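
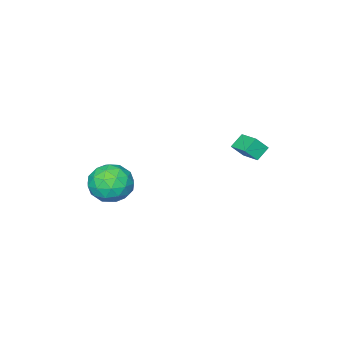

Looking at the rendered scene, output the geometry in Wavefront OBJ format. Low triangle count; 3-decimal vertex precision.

v 1.71 0.916 -2.717
v 2.762 0.493 -2.664
v 1.318 -0.233 -4.096
v 2.37 -0.656 -4.043
v 1.635 -0.855 -3.2
v 1.877 -0.145 -2.348
v 2.203 0.405 -4.412
v 2.445 1.115 -3.56
v 3.067 0.177 -3.711
v 2.716 -0.601 -2.963
v 1.364 0.861 -3.797
v 1.013 0.083 -3.049
v 2.27 0.806 -2.57
v 1.81 -0.546 -4.19
v 1.378 -0.663 -3.695
v 1.996 -0.911 -3.664
v 1.75 0.431 -2.384
v 2.369 0.182 -2.353
v 1.706 -0.61 -2.668
v 1.711 0.078 -4.407
v 2.33 -0.171 -4.376
v 2.084 1.171 -3.096
v 2.702 0.923 -3.065
v 2.374 0.87 -4.092
v 3.068 0.371 -3.154
v 2.838 -0.304 -3.964
v 2.739 0.319 -4.181
v 2.882 0.737 -3.68
v 2.862 -0.086 -2.714
v 2.632 -0.762 -3.524
v 2.2 -0.879 -3.029
v 2.342 -0.461 -2.528
v 3.041 -0.272 -3.329
v 1.448 1.022 -3.236
v 1.218 0.346 -4.046
v 1.738 0.721 -4.232
v 1.88 1.139 -3.731
v 1.242 0.564 -2.796
v 1.012 -0.111 -3.606
v 1.198 -0.477 -3.08
v 1.341 -0.059 -2.579
v 1.039 0.532 -3.431
v -4.48 2.653 -2.378
v -3.975 2.347 -1.712
v -4.218 3.817 -2.041
v -3.713 3.511 -1.375
v -3.787 2.649 -2.905
v -3.282 2.343 -2.239
v -3.525 3.813 -2.568
v -3.02 3.507 -1.902
f 1 38 17
f 38 12 41
f 17 41 6
f 38 41 17
f 1 17 13
f 17 6 18
f 13 18 2
f 17 18 13
f 1 13 22
f 13 2 23
f 22 23 8
f 13 23 22
f 1 22 34
f 22 8 37
f 34 37 11
f 22 37 34
f 1 34 38
f 34 11 42
f 38 42 12
f 34 42 38
f 2 18 29
f 18 6 32
f 29 32 10
f 18 32 29
f 6 41 19
f 41 12 40
f 19 40 5
f 41 40 19
f 12 42 39
f 42 11 35
f 39 35 3
f 42 35 39
f 11 37 36
f 37 8 24
f 36 24 7
f 37 24 36
f 8 23 28
f 23 2 25
f 28 25 9
f 23 25 28
f 4 30 16
f 30 10 31
f 16 31 5
f 30 31 16
f 4 16 14
f 16 5 15
f 14 15 3
f 16 15 14
f 4 14 21
f 14 3 20
f 21 20 7
f 14 20 21
f 4 21 26
f 21 7 27
f 26 27 9
f 21 27 26
f 4 26 30
f 26 9 33
f 30 33 10
f 26 33 30
f 5 31 19
f 31 10 32
f 19 32 6
f 31 32 19
f 3 15 39
f 15 5 40
f 39 40 12
f 15 40 39
f 7 20 36
f 20 3 35
f 36 35 11
f 20 35 36
f 9 27 28
f 27 7 24
f 28 24 8
f 27 24 28
f 10 33 29
f 33 9 25
f 29 25 2
f 33 25 29
f 44 46 43
f 47 44 43
f 43 46 45
f 45 47 43
f 44 50 46
f 48 44 47
f 48 50 44
f 46 50 45
f 49 47 45
f 45 50 49
f 49 48 47
f 50 48 49



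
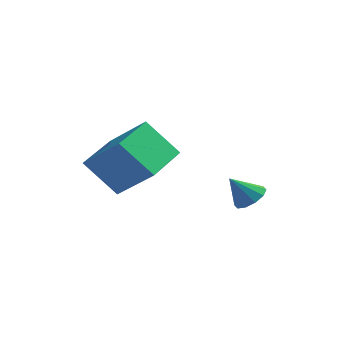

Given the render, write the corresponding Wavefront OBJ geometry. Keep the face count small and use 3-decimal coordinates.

v -2.544 1.962 0.825
v -1.224 1.606 1.917
v -2.398 3.607 1.184
v -1.078 3.251 2.276
v -1.522 2.129 -0.356
v -0.202 1.773 0.736
v -1.376 3.774 0.003
v -0.056 3.418 1.095
v 1.905 4.136 -0.719
v 2.238 3.65 -0.693
v 1.355 3.804 0.099
v 2.394 3.905 -0.485
v 2.363 4.248 -0.366
v 2.157 4.549 -0.382
v 1.855 4.692 -0.527
v 1.571 4.623 -0.745
v 1.415 4.368 -0.954
v 1.446 4.024 -1.073
v 1.652 3.724 -1.057
v 1.954 3.581 -0.912
f 2 4 1
f 5 2 1
f 1 4 3
f 3 5 1
f 2 8 4
f 6 2 5
f 6 8 2
f 4 8 3
f 7 5 3
f 3 8 7
f 7 6 5
f 8 6 7
f 10 9 12
f 10 12 11
f 12 9 13
f 12 13 11
f 13 9 14
f 13 14 11
f 14 9 15
f 14 15 11
f 15 9 16
f 15 16 11
f 16 9 17
f 16 17 11
f 17 9 18
f 17 18 11
f 18 9 19
f 18 19 11
f 19 9 20
f 19 20 11
f 20 9 10
f 20 10 11



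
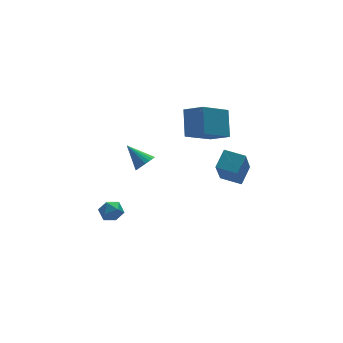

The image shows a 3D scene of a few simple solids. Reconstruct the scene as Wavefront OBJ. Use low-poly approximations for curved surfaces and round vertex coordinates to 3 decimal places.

v -0.694 -0.837 2.577
v -0.193 -0.514 2.45
v -1.146 0.197 3.423
v -0.353 -0.436 2.269
v -0.572 -0.428 2.142
v -0.813 -0.49 2.09
v -1.032 -0.613 2.122
v -1.194 -0.774 2.233
v -1.269 -0.946 2.404
v -1.244 -1.099 2.604
v -1.125 -1.207 2.8
v -0.931 -1.251 2.958
v -0.696 -1.224 3.049
v -0.46 -1.129 3.06
v -0.266 -0.984 2.986
v -0.145 -0.814 2.842
v -0.119 -0.647 2.652
v 3.505 -3.019 0.839
v 2.701 -3.872 2.593
v 2.815 -2.12 0.96
v 2.011 -2.973 2.714
v 4.309 -2.487 1.466
v 3.505 -3.34 3.22
v 3.619 -1.588 1.587
v 2.815 -2.441 3.341
v 3.934 0.691 1.606
v 2.241 0.376 2.681
v 4.477 1.755 2.772
v 2.784 1.44 3.848
v 4.496 -0.26 2.212
v 2.803 -0.575 3.288
v 5.039 0.804 3.379
v 3.346 0.489 4.454
v -3.162 -1.036 -0.576
v -2.797 -0.458 -0.57
v -2.563 -1.422 0.27
v -2.198 -0.844 0.276
v -2.854 -0.837 0.468
v -3.224 -0.598 -0.055
v -2.136 -1.282 -0.245
v -2.506 -1.043 -0.768
v -2.163 -0.61 -0.365
v -2.607 -0.335 0.075
v -2.753 -1.545 -0.375
v -3.197 -1.27 0.065
f 2 1 4
f 2 4 3
f 4 1 5
f 4 5 3
f 5 1 6
f 5 6 3
f 6 1 7
f 6 7 3
f 7 1 8
f 7 8 3
f 8 1 9
f 8 9 3
f 9 1 10
f 9 10 3
f 10 1 11
f 10 11 3
f 11 1 12
f 11 12 3
f 12 1 13
f 12 13 3
f 13 1 14
f 13 14 3
f 14 1 15
f 14 15 3
f 15 1 16
f 15 16 3
f 16 1 17
f 16 17 3
f 17 1 2
f 17 2 3
f 19 21 18
f 22 19 18
f 18 21 20
f 20 22 18
f 19 25 21
f 23 19 22
f 23 25 19
f 21 25 20
f 24 22 20
f 20 25 24
f 24 23 22
f 25 23 24
f 27 29 26
f 30 27 26
f 26 29 28
f 28 30 26
f 27 33 29
f 31 27 30
f 31 33 27
f 29 33 28
f 32 30 28
f 28 33 32
f 32 31 30
f 33 31 32
f 34 45 39
f 34 39 35
f 34 35 41
f 34 41 44
f 34 44 45
f 35 39 43
f 39 45 38
f 45 44 36
f 44 41 40
f 41 35 42
f 37 43 38
f 37 38 36
f 37 36 40
f 37 40 42
f 37 42 43
f 38 43 39
f 36 38 45
f 40 36 44
f 42 40 41
f 43 42 35



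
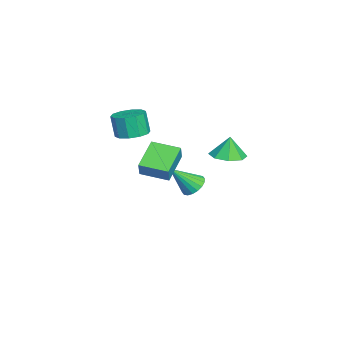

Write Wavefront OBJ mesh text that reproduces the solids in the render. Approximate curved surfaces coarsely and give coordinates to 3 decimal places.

v 1.742 2.126 1.117
v 2.494 1.482 1.26
v 1.598 2.234 2.363
v 2.733 2.208 1.224
v 2.392 2.886 1.125
v 1.67 3.118 1.021
v 0.991 2.769 0.973
v 0.752 2.043 1.009
v 1.093 1.365 1.108
v 1.815 1.133 1.212
v -3.756 -3.271 -0.486
v -2.935 -2.794 -0.242
v -3.204 -3.051 1.169
v -4.024 -3.529 0.926
v -3.388 -2.392 -0.255
v -3.657 -2.65 1.156
v -3.982 -2.326 -0.356
v -4.251 -2.584 1.055
v -4.489 -2.622 -0.507
v -4.758 -2.879 0.905
v -4.716 -3.165 -0.649
v -4.985 -3.422 0.762
v -4.576 -3.749 -0.729
v -4.845 -4.006 0.682
v -4.123 -4.15 -0.716
v -4.392 -4.408 0.695
v -3.529 -4.216 -0.615
v -3.798 -4.474 0.796
v -3.022 -3.921 -0.465
v -3.291 -4.178 0.947
v -2.795 -3.378 -0.322
v -3.064 -3.635 1.089
v -3.339 0.081 -4.188
v -2.544 0.091 -4.39
v -2.941 -1.201 -2.692
v -2.57 0.364 -4.149
v -2.748 0.581 -3.916
v -3.044 0.699 -3.737
v -3.397 0.694 -3.647
v -3.739 0.568 -3.664
v -4.002 0.346 -3.785
v -4.133 0.071 -3.986
v -4.107 -0.202 -4.227
v -3.929 -0.419 -4.46
v -3.634 -0.537 -4.639
v -3.28 -0.532 -4.729
v -2.938 -0.406 -4.712
v -2.675 -0.184 -4.591
v 1.379 -1.76 1.109
v 1.85 -1.77 2.002
v 1.778 -0.223 0.915
v 2.25 -0.233 1.808
v 2.99 -2.287 0.252
v 3.462 -2.297 1.145
v 3.39 -0.75 0.058
v 3.861 -0.76 0.951
f 2 1 4
f 2 4 3
f 4 1 5
f 4 5 3
f 5 1 6
f 5 6 3
f 6 1 7
f 6 7 3
f 7 1 8
f 7 8 3
f 8 1 9
f 8 9 3
f 9 1 10
f 9 10 3
f 10 1 2
f 10 2 3
f 12 11 15
f 12 15 13
f 13 15 16
f 13 16 14
f 15 11 17
f 15 17 16
f 16 17 18
f 16 18 14
f 17 11 19
f 17 19 18
f 18 19 20
f 18 20 14
f 19 11 21
f 19 21 20
f 20 21 22
f 20 22 14
f 21 11 23
f 21 23 22
f 22 23 24
f 22 24 14
f 23 11 25
f 23 25 24
f 24 25 26
f 24 26 14
f 25 11 27
f 25 27 26
f 26 27 28
f 26 28 14
f 27 11 29
f 27 29 28
f 28 29 30
f 28 30 14
f 29 11 31
f 29 31 30
f 30 31 32
f 30 32 14
f 31 11 12
f 31 12 32
f 32 12 13
f 32 13 14
f 34 33 36
f 34 36 35
f 36 33 37
f 36 37 35
f 37 33 38
f 37 38 35
f 38 33 39
f 38 39 35
f 39 33 40
f 39 40 35
f 40 33 41
f 40 41 35
f 41 33 42
f 41 42 35
f 42 33 43
f 42 43 35
f 43 33 44
f 43 44 35
f 44 33 45
f 44 45 35
f 45 33 46
f 45 46 35
f 46 33 47
f 46 47 35
f 47 33 48
f 47 48 35
f 48 33 34
f 48 34 35
f 50 52 49
f 53 50 49
f 49 52 51
f 51 53 49
f 50 56 52
f 54 50 53
f 54 56 50
f 52 56 51
f 55 53 51
f 51 56 55
f 55 54 53
f 56 54 55



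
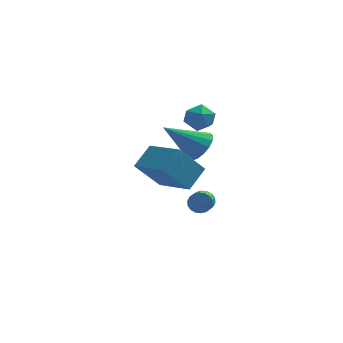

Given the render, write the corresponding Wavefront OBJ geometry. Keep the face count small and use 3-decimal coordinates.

v -0.378 0.565 -3.661
v 0.035 0.704 -3.309
v -0.09 -0.545 -2.667
v -0.502 -0.685 -3.019
v -0.169 0.786 -3.191
v -0.294 -0.464 -2.549
v -0.414 0.823 -3.166
v -0.539 -0.426 -2.523
v -0.652 0.809 -3.239
v -0.777 -0.44 -2.596
v -0.836 0.747 -3.395
v -0.96 -0.502 -2.753
v -0.928 0.649 -3.605
v -1.053 -0.601 -2.963
v -0.912 0.534 -3.825
v -1.037 -0.716 -3.183
v -0.79 0.425 -4.013
v -0.915 -0.824 -3.371
v -0.586 0.344 -4.131
v -0.711 -0.906 -3.489
v -0.341 0.306 -4.157
v -0.466 -0.943 -3.514
v -0.103 0.32 -4.084
v -0.228 -0.929 -3.441
v 0.08 0.382 -3.927
v -0.044 -0.867 -3.285
v 0.173 0.481 -3.717
v 0.048 -0.769 -3.075
v 0.157 0.596 -3.497
v 0.032 -0.654 -2.855
v -1.991 -4.059 1.051
v -1.354 -3.179 1.783
v -3.268 -2.63 0.445
v -2.63 -1.75 1.177
v -0.93 -3.69 -0.317
v -0.292 -2.81 0.415
v -2.206 -2.261 -0.923
v -1.569 -1.381 -0.191
v -0.648 1.09 1.139
v -0.162 1.183 1.753
v -0.938 -0.083 1.547
v -0.452 0.01 2.161
v -1.12 0.426 2.121
v -0.941 1.151 1.869
v -0.159 -0.051 1.431
v 0.02 0.674 1.179
v 0.141 0.478 1.933
v -0.454 0.773 2.36
v -0.646 0.327 0.94
v -1.241 0.622 1.367
v -0.516 2.306 -1.195
v 0.031 1.932 -0.586
v -2.164 2.094 0.155
v 0.05 2.353 -0.496
v -0.061 2.763 -0.567
v -0.276 3.069 -0.781
v -0.546 3.2 -1.09
v -0.809 3.126 -1.423
v -1.005 2.864 -1.704
v -1.089 2.475 -1.868
v -1.042 2.047 -1.877
v -0.874 1.678 -1.731
v -0.625 1.454 -1.461
v -0.35 1.424 -1.131
v -0.113 1.597 -0.815
f 2 1 5
f 2 5 3
f 3 5 6
f 3 6 4
f 5 1 7
f 5 7 6
f 6 7 8
f 6 8 4
f 7 1 9
f 7 9 8
f 8 9 10
f 8 10 4
f 9 1 11
f 9 11 10
f 10 11 12
f 10 12 4
f 11 1 13
f 11 13 12
f 12 13 14
f 12 14 4
f 13 1 15
f 13 15 14
f 14 15 16
f 14 16 4
f 15 1 17
f 15 17 16
f 16 17 18
f 16 18 4
f 17 1 19
f 17 19 18
f 18 19 20
f 18 20 4
f 19 1 21
f 19 21 20
f 20 21 22
f 20 22 4
f 21 1 23
f 21 23 22
f 22 23 24
f 22 24 4
f 23 1 25
f 23 25 24
f 24 25 26
f 24 26 4
f 25 1 27
f 25 27 26
f 26 27 28
f 26 28 4
f 27 1 29
f 27 29 28
f 28 29 30
f 28 30 4
f 29 1 2
f 29 2 30
f 30 2 3
f 30 3 4
f 32 34 31
f 35 32 31
f 31 34 33
f 33 35 31
f 32 38 34
f 36 32 35
f 36 38 32
f 34 38 33
f 37 35 33
f 33 38 37
f 37 36 35
f 38 36 37
f 39 50 44
f 39 44 40
f 39 40 46
f 39 46 49
f 39 49 50
f 40 44 48
f 44 50 43
f 50 49 41
f 49 46 45
f 46 40 47
f 42 48 43
f 42 43 41
f 42 41 45
f 42 45 47
f 42 47 48
f 43 48 44
f 41 43 50
f 45 41 49
f 47 45 46
f 48 47 40
f 52 51 54
f 52 54 53
f 54 51 55
f 54 55 53
f 55 51 56
f 55 56 53
f 56 51 57
f 56 57 53
f 57 51 58
f 57 58 53
f 58 51 59
f 58 59 53
f 59 51 60
f 59 60 53
f 60 51 61
f 60 61 53
f 61 51 62
f 61 62 53
f 62 51 63
f 62 63 53
f 63 51 64
f 63 64 53
f 64 51 65
f 64 65 53
f 65 51 52
f 65 52 53



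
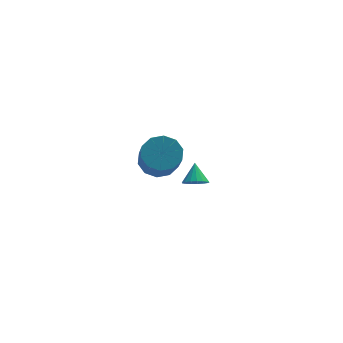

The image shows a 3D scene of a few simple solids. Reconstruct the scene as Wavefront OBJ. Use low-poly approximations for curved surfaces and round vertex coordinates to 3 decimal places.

v -0.463 -1.519 0.982
v 0.275 -1.868 0.712
v 0.181 -3.131 2.088
v -0.557 -2.781 2.358
v 0.393 -1.49 1.067
v 0.298 -2.753 2.443
v 0.183 -1.123 1.389
v 0.088 -2.386 2.766
v -0.273 -0.907 1.556
v -0.368 -2.17 2.932
v -0.802 -0.925 1.503
v -0.896 -2.187 2.88
v -1.201 -1.169 1.252
v -1.295 -2.432 2.628
v -1.318 -1.547 0.897
v -1.413 -2.81 2.273
v -1.108 -1.914 0.574
v -1.203 -3.177 1.951
v -0.652 -2.13 0.408
v -0.747 -3.393 1.784
v -0.124 -2.113 0.46
v -0.218 -3.375 1.837
v 1.812 2.116 -3.574
v 2.283 1.816 -3.356
v 1.928 2.844 -2.826
v 2.399 1.995 -3.548
v 2.38 2.202 -3.746
v 2.232 2.389 -3.905
v 1.987 2.514 -3.988
v 1.702 2.548 -3.976
v 1.442 2.483 -3.873
v 1.267 2.334 -3.7
v 1.217 2.135 -3.499
v 1.303 1.932 -3.316
v 1.505 1.771 -3.191
v 1.778 1.689 -3.154
v 2.059 1.706 -3.214
f 2 1 5
f 2 5 3
f 3 5 6
f 3 6 4
f 5 1 7
f 5 7 6
f 6 7 8
f 6 8 4
f 7 1 9
f 7 9 8
f 8 9 10
f 8 10 4
f 9 1 11
f 9 11 10
f 10 11 12
f 10 12 4
f 11 1 13
f 11 13 12
f 12 13 14
f 12 14 4
f 13 1 15
f 13 15 14
f 14 15 16
f 14 16 4
f 15 1 17
f 15 17 16
f 16 17 18
f 16 18 4
f 17 1 19
f 17 19 18
f 18 19 20
f 18 20 4
f 19 1 21
f 19 21 20
f 20 21 22
f 20 22 4
f 21 1 2
f 21 2 22
f 22 2 3
f 22 3 4
f 24 23 26
f 24 26 25
f 26 23 27
f 26 27 25
f 27 23 28
f 27 28 25
f 28 23 29
f 28 29 25
f 29 23 30
f 29 30 25
f 30 23 31
f 30 31 25
f 31 23 32
f 31 32 25
f 32 23 33
f 32 33 25
f 33 23 34
f 33 34 25
f 34 23 35
f 34 35 25
f 35 23 36
f 35 36 25
f 36 23 37
f 36 37 25
f 37 23 24
f 37 24 25



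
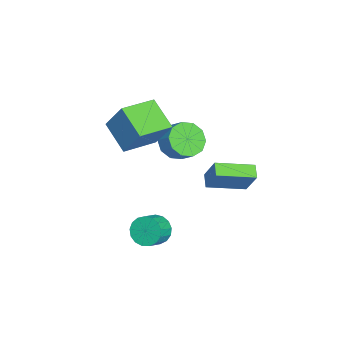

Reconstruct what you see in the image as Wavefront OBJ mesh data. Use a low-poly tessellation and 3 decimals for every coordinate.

v -2.433 -1.456 3.169
v -1.826 -0.5 4.926
v -1.228 -0.312 2.13
v -0.621 0.644 3.886
v -0.959 -2.804 3.394
v -0.352 -1.848 5.15
v 0.246 -1.66 2.354
v 0.853 -0.704 4.111
v 3.308 0.531 -0.825
v 3.741 0.442 -1.575
v 4.585 0.081 -1.044
v 4.152 0.169 -0.295
v 3.831 0.83 -1.453
v 4.675 0.469 -0.923
v 3.801 1.149 -1.187
v 4.644 0.788 -0.657
v 3.658 1.327 -0.839
v 4.502 0.966 -0.309
v 3.435 1.322 -0.487
v 4.279 0.961 0.043
v 3.183 1.136 -0.213
v 4.027 0.775 0.317
v 2.959 0.811 -0.079
v 3.803 0.45 0.451
v 2.816 0.422 -0.116
v 3.66 0.061 0.414
v 2.785 0.058 -0.315
v 3.629 -0.303 0.215
v 2.874 -0.198 -0.631
v 3.718 -0.559 -0.101
v 3.063 -0.287 -0.992
v 3.907 -0.648 -0.462
v 3.307 -0.189 -1.314
v 4.151 -0.55 -0.784
v 3.552 0.074 -1.524
v 4.396 -0.287 -0.994
v -2.669 0.476 1.152
v -2.158 -0.397 1.558
v -1.599 0.271 2.293
v -2.111 1.144 1.888
v -1.785 -0.154 1.053
v -1.226 0.515 1.788
v -1.75 0.33 0.585
v -1.191 0.999 1.32
v -2.066 0.87 0.335
v -1.507 1.539 1.07
v -2.613 1.259 0.397
v -2.054 1.928 1.132
v -3.181 1.349 0.747
v -2.622 2.017 1.482
v -3.554 1.105 1.252
v -2.995 1.774 1.987
v -3.589 0.621 1.72
v -3.03 1.29 2.455
v -3.273 0.081 1.97
v -2.714 0.75 2.705
v -2.726 -0.308 1.908
v -2.167 0.361 2.643
v -1.578 2.11 -0.338
v -0.991 2.721 1.136
v -2.347 4.065 -0.842
v -1.76 4.676 0.632
v -0.84 2.304 -0.712
v -0.253 2.915 0.762
v -1.609 4.259 -1.216
v -1.022 4.87 0.258
f 2 4 1
f 5 2 1
f 1 4 3
f 3 5 1
f 2 8 4
f 6 2 5
f 6 8 2
f 4 8 3
f 7 5 3
f 3 8 7
f 7 6 5
f 8 6 7
f 10 9 13
f 10 13 11
f 11 13 14
f 11 14 12
f 13 9 15
f 13 15 14
f 14 15 16
f 14 16 12
f 15 9 17
f 15 17 16
f 16 17 18
f 16 18 12
f 17 9 19
f 17 19 18
f 18 19 20
f 18 20 12
f 19 9 21
f 19 21 20
f 20 21 22
f 20 22 12
f 21 9 23
f 21 23 22
f 22 23 24
f 22 24 12
f 23 9 25
f 23 25 24
f 24 25 26
f 24 26 12
f 25 9 27
f 25 27 26
f 26 27 28
f 26 28 12
f 27 9 29
f 27 29 28
f 28 29 30
f 28 30 12
f 29 9 31
f 29 31 30
f 30 31 32
f 30 32 12
f 31 9 33
f 31 33 32
f 32 33 34
f 32 34 12
f 33 9 35
f 33 35 34
f 34 35 36
f 34 36 12
f 35 9 10
f 35 10 36
f 36 10 11
f 36 11 12
f 38 37 41
f 38 41 39
f 39 41 42
f 39 42 40
f 41 37 43
f 41 43 42
f 42 43 44
f 42 44 40
f 43 37 45
f 43 45 44
f 44 45 46
f 44 46 40
f 45 37 47
f 45 47 46
f 46 47 48
f 46 48 40
f 47 37 49
f 47 49 48
f 48 49 50
f 48 50 40
f 49 37 51
f 49 51 50
f 50 51 52
f 50 52 40
f 51 37 53
f 51 53 52
f 52 53 54
f 52 54 40
f 53 37 55
f 53 55 54
f 54 55 56
f 54 56 40
f 55 37 57
f 55 57 56
f 56 57 58
f 56 58 40
f 57 37 38
f 57 38 58
f 58 38 39
f 58 39 40
f 60 62 59
f 63 60 59
f 59 62 61
f 61 63 59
f 60 66 62
f 64 60 63
f 64 66 60
f 62 66 61
f 65 63 61
f 61 66 65
f 65 64 63
f 66 64 65



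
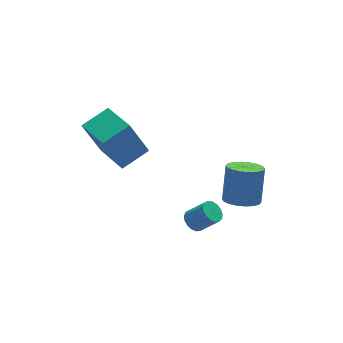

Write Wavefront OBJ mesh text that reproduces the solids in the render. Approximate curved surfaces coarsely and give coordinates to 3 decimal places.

v 2.506 -2.994 -2.942
v 3.356 -3.069 -3.158
v 3.843 -2.341 -1.494
v 2.994 -2.266 -1.278
v 3.265 -2.711 -3.288
v 3.752 -1.983 -1.624
v 3.023 -2.409 -3.349
v 3.51 -1.681 -1.686
v 2.679 -2.223 -3.33
v 3.166 -1.495 -1.666
v 2.3 -2.19 -3.233
v 2.788 -1.462 -1.57
v 1.963 -2.316 -3.08
v 2.45 -1.588 -1.416
v 1.733 -2.576 -2.898
v 2.22 -1.848 -1.235
v 1.657 -2.919 -2.726
v 2.144 -2.191 -1.062
v 1.748 -3.277 -2.596
v 2.235 -2.549 -0.932
v 1.99 -3.579 -2.534
v 2.477 -2.851 -0.871
v 2.334 -3.765 -2.554
v 2.821 -3.037 -0.89
v 2.712 -3.798 -2.65
v 3.2 -3.07 -0.987
v 3.05 -3.672 -2.804
v 3.537 -2.944 -1.14
v 3.28 -3.412 -2.985
v 3.767 -2.684 -1.322
v -1.603 1.183 -2.782
v -2.411 1.483 -0.845
v -1.849 3.295 -3.212
v -2.657 3.596 -1.276
v -0.163 1.464 -2.224
v -0.971 1.765 -0.288
v -0.409 3.577 -2.655
v -1.217 3.877 -0.718
v 0.437 -2.379 -4.224
v 0.903 -2.417 -4.6
v 1.61 -2.919 -3.671
v 1.143 -2.881 -3.296
v 0.932 -2.157 -4.481
v 1.638 -2.659 -3.552
v 0.847 -1.948 -4.303
v 1.553 -2.45 -3.375
v 0.668 -1.838 -4.107
v 1.374 -2.34 -3.179
v 0.436 -1.851 -3.938
v 1.142 -2.354 -3.01
v 0.205 -1.986 -3.835
v 0.911 -2.488 -2.906
v 0.026 -2.21 -3.82
v 0.732 -2.713 -2.892
v -0.058 -2.473 -3.899
v 0.648 -2.976 -2.971
v -0.029 -2.715 -4.052
v 0.677 -3.217 -3.123
v 0.107 -2.879 -4.244
v 0.813 -3.382 -3.316
v 0.318 -2.929 -4.432
v 1.024 -3.432 -3.504
v 0.557 -2.853 -4.572
v 1.263 -3.355 -3.644
v 0.768 -2.668 -4.633
v 1.474 -3.17 -3.704
f 2 1 5
f 2 5 3
f 3 5 6
f 3 6 4
f 5 1 7
f 5 7 6
f 6 7 8
f 6 8 4
f 7 1 9
f 7 9 8
f 8 9 10
f 8 10 4
f 9 1 11
f 9 11 10
f 10 11 12
f 10 12 4
f 11 1 13
f 11 13 12
f 12 13 14
f 12 14 4
f 13 1 15
f 13 15 14
f 14 15 16
f 14 16 4
f 15 1 17
f 15 17 16
f 16 17 18
f 16 18 4
f 17 1 19
f 17 19 18
f 18 19 20
f 18 20 4
f 19 1 21
f 19 21 20
f 20 21 22
f 20 22 4
f 21 1 23
f 21 23 22
f 22 23 24
f 22 24 4
f 23 1 25
f 23 25 24
f 24 25 26
f 24 26 4
f 25 1 27
f 25 27 26
f 26 27 28
f 26 28 4
f 27 1 29
f 27 29 28
f 28 29 30
f 28 30 4
f 29 1 2
f 29 2 30
f 30 2 3
f 30 3 4
f 32 34 31
f 35 32 31
f 31 34 33
f 33 35 31
f 32 38 34
f 36 32 35
f 36 38 32
f 34 38 33
f 37 35 33
f 33 38 37
f 37 36 35
f 38 36 37
f 40 39 43
f 40 43 41
f 41 43 44
f 41 44 42
f 43 39 45
f 43 45 44
f 44 45 46
f 44 46 42
f 45 39 47
f 45 47 46
f 46 47 48
f 46 48 42
f 47 39 49
f 47 49 48
f 48 49 50
f 48 50 42
f 49 39 51
f 49 51 50
f 50 51 52
f 50 52 42
f 51 39 53
f 51 53 52
f 52 53 54
f 52 54 42
f 53 39 55
f 53 55 54
f 54 55 56
f 54 56 42
f 55 39 57
f 55 57 56
f 56 57 58
f 56 58 42
f 57 39 59
f 57 59 58
f 58 59 60
f 58 60 42
f 59 39 61
f 59 61 60
f 60 61 62
f 60 62 42
f 61 39 63
f 61 63 62
f 62 63 64
f 62 64 42
f 63 39 65
f 63 65 64
f 64 65 66
f 64 66 42
f 65 39 40
f 65 40 66
f 66 40 41
f 66 41 42



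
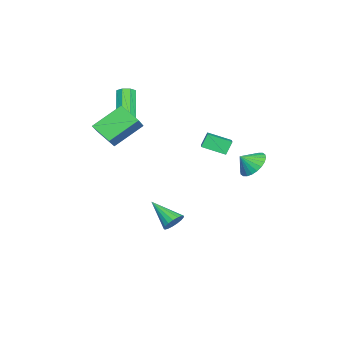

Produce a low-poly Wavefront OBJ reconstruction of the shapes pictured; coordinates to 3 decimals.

v 0.801 -1.72 3.066
v 0.24 -2.856 3.77
v 1.796 -1.674 3.931
v 1.235 -2.811 4.636
v 1.905 -3.009 1.864
v 1.344 -4.146 2.569
v 2.9 -2.964 2.73
v 2.339 -4.1 3.434
v 1.823 0.268 -3.555
v 2.074 0.562 -2.972
v 1.137 -1.188 -2.525
v 1.765 0.689 -2.998
v 1.469 0.719 -3.153
v 1.254 0.645 -3.399
v 1.169 0.486 -3.681
v 1.234 0.276 -3.934
v 1.434 0.065 -4.101
v 1.723 -0.1 -4.142
v 2.034 -0.181 -4.048
v 2.297 -0.159 -3.842
v 2.452 -0.039 -3.57
v 2.462 0.151 -3.294
v 2.325 0.368 -3.078
v -0.926 -3.243 2.528
v -0.644 -2.912 2.911
v -2.131 -3.366 4.396
v -2.414 -3.697 4.012
v -0.946 -2.683 2.679
v -2.433 -3.138 4.164
v -1.236 -2.783 2.358
v -2.723 -3.237 3.843
v -1.345 -3.152 2.136
v -2.832 -3.606 3.621
v -1.209 -3.574 2.144
v -2.696 -4.028 3.629
v -0.907 -3.802 2.376
v -2.394 -4.257 3.861
v -0.617 -3.703 2.697
v -2.104 -4.157 4.182
v -0.508 -3.334 2.919
v -1.995 -3.788 4.404
v -1.085 3.877 -0.02
v -0.221 4.316 -0.043
v -0.735 3.223 0.68
v -0.396 4.513 0.228
v -0.677 4.613 0.462
v -1.019 4.601 0.622
v -1.372 4.478 0.685
v -1.681 4.264 0.64
v -1.899 3.992 0.495
v -1.994 3.701 0.271
v -1.95 3.438 0.003
v -1.775 3.241 -0.268
v -1.494 3.141 -0.502
v -1.152 3.153 -0.663
v -0.799 3.275 -0.725
v -0.49 3.489 -0.68
v -0.271 3.762 -0.535
v -0.177 4.052 -0.311
v 3.068 2.423 4.154
v 4.638 2.858 4.821
v 2.917 3.673 3.696
v 4.486 4.108 4.362
v 3.454 2.192 3.398
v 5.023 2.627 4.064
v 3.302 3.442 2.939
v 4.872 3.877 3.606
f 2 4 1
f 5 2 1
f 1 4 3
f 3 5 1
f 2 8 4
f 6 2 5
f 6 8 2
f 4 8 3
f 7 5 3
f 3 8 7
f 7 6 5
f 8 6 7
f 10 9 12
f 10 12 11
f 12 9 13
f 12 13 11
f 13 9 14
f 13 14 11
f 14 9 15
f 14 15 11
f 15 9 16
f 15 16 11
f 16 9 17
f 16 17 11
f 17 9 18
f 17 18 11
f 18 9 19
f 18 19 11
f 19 9 20
f 19 20 11
f 20 9 21
f 20 21 11
f 21 9 22
f 21 22 11
f 22 9 23
f 22 23 11
f 23 9 10
f 23 10 11
f 25 24 28
f 25 28 26
f 26 28 29
f 26 29 27
f 28 24 30
f 28 30 29
f 29 30 31
f 29 31 27
f 30 24 32
f 30 32 31
f 31 32 33
f 31 33 27
f 32 24 34
f 32 34 33
f 33 34 35
f 33 35 27
f 34 24 36
f 34 36 35
f 35 36 37
f 35 37 27
f 36 24 38
f 36 38 37
f 37 38 39
f 37 39 27
f 38 24 40
f 38 40 39
f 39 40 41
f 39 41 27
f 40 24 25
f 40 25 41
f 41 25 26
f 41 26 27
f 43 42 45
f 43 45 44
f 45 42 46
f 45 46 44
f 46 42 47
f 46 47 44
f 47 42 48
f 47 48 44
f 48 42 49
f 48 49 44
f 49 42 50
f 49 50 44
f 50 42 51
f 50 51 44
f 51 42 52
f 51 52 44
f 52 42 53
f 52 53 44
f 53 42 54
f 53 54 44
f 54 42 55
f 54 55 44
f 55 42 56
f 55 56 44
f 56 42 57
f 56 57 44
f 57 42 58
f 57 58 44
f 58 42 59
f 58 59 44
f 59 42 43
f 59 43 44
f 61 63 60
f 64 61 60
f 60 63 62
f 62 64 60
f 61 67 63
f 65 61 64
f 65 67 61
f 63 67 62
f 66 64 62
f 62 67 66
f 66 65 64
f 67 65 66



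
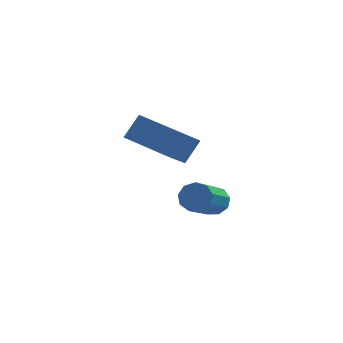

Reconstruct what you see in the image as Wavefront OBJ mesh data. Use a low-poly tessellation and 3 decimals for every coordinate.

v 0.498 -0.592 0.277
v -0.011 -1.519 1.05
v -0.877 0.427 0.591
v -1.387 -0.5 1.364
v 0.967 -0.2 1.056
v 0.457 -1.127 1.829
v -0.409 0.819 1.37
v -0.918 -0.108 2.143
v 1.323 -2.576 -0.275
v 1.656 -2.438 0.127
v 1.11 -3.765 1.037
v 0.777 -3.904 0.635
v 1.329 -2.272 0.171
v 0.783 -3.6 1.082
v 0.999 -2.249 0.007
v 0.453 -3.577 0.917
v 0.82 -2.379 -0.289
v 0.275 -3.707 0.621
v 0.877 -2.601 -0.579
v 0.331 -3.929 0.332
v 1.142 -2.811 -0.727
v 0.597 -4.139 0.184
v 1.492 -2.912 -0.663
v 0.947 -4.239 0.247
v 1.763 -2.855 -0.418
v 1.217 -4.183 0.492
v 1.828 -2.668 -0.106
v 1.282 -3.995 0.804
f 2 4 1
f 5 2 1
f 1 4 3
f 3 5 1
f 2 8 4
f 6 2 5
f 6 8 2
f 4 8 3
f 7 5 3
f 3 8 7
f 7 6 5
f 8 6 7
f 10 9 13
f 10 13 11
f 11 13 14
f 11 14 12
f 13 9 15
f 13 15 14
f 14 15 16
f 14 16 12
f 15 9 17
f 15 17 16
f 16 17 18
f 16 18 12
f 17 9 19
f 17 19 18
f 18 19 20
f 18 20 12
f 19 9 21
f 19 21 20
f 20 21 22
f 20 22 12
f 21 9 23
f 21 23 22
f 22 23 24
f 22 24 12
f 23 9 25
f 23 25 24
f 24 25 26
f 24 26 12
f 25 9 27
f 25 27 26
f 26 27 28
f 26 28 12
f 27 9 10
f 27 10 28
f 28 10 11
f 28 11 12



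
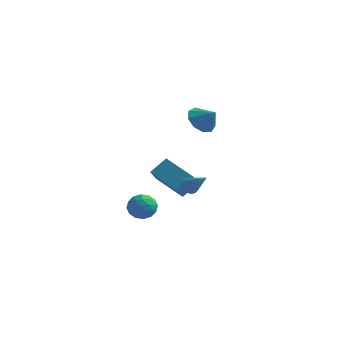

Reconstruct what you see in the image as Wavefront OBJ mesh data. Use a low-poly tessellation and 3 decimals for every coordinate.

v 0.588 -3.293 -2.073
v 1.476 -3.272 -2.334
v 0.244 -4.068 -3.306
v 1.132 -4.047 -3.567
v 0.877 -4.55 -2.833
v 1.09 -4.071 -2.071
v 0.63 -3.269 -3.569
v 0.843 -2.79 -2.807
v 1.502 -3.257 -3.259
v 1.654 -4.048 -2.804
v 0.066 -3.292 -2.836
v 0.218 -4.083 -2.381
v 1.062 -3.214 -2.095
v 0.658 -4.126 -3.545
v 0.508 -4.421 -3.114
v 1.03 -4.409 -3.267
v 0.836 -3.684 -1.94
v 1.357 -3.671 -2.094
v 1.005 -4.423 -2.388
v 0.363 -3.669 -3.546
v 0.884 -3.656 -3.7
v 0.69 -2.931 -2.373
v 1.212 -2.919 -2.526
v 0.715 -2.917 -3.252
v 1.599 -3.193 -2.792
v 1.397 -3.649 -3.517
v 1.102 -3.192 -3.518
v 1.227 -2.91 -3.07
v 1.689 -3.658 -2.525
v 1.487 -4.114 -3.25
v 1.337 -4.41 -2.818
v 1.462 -4.128 -2.37
v 1.704 -3.65 -3.068
v 0.233 -3.226 -2.39
v 0.031 -3.682 -3.115
v 0.258 -3.212 -3.27
v 0.383 -2.93 -2.822
v 0.323 -3.691 -2.123
v 0.121 -4.147 -2.848
v 0.493 -4.43 -2.57
v 0.618 -4.148 -2.122
v 0.016 -3.69 -2.572
v 2.199 -0.071 -2.445
v 2.592 -0.1 -2.923
v 3.441 -0.529 -1.395
v 2.619 0.13 -2.854
v 2.581 0.33 -2.723
v 2.485 0.468 -2.549
v 2.346 0.525 -2.36
v 2.184 0.49 -2.183
v 2.025 0.371 -2.046
v 1.891 0.183 -1.971
v 1.805 -0.043 -1.967
v 1.779 -0.273 -2.036
v 1.816 -0.473 -2.167
v 1.912 -0.611 -2.341
v 2.051 -0.667 -2.53
v 2.213 -0.633 -2.707
v 2.373 -0.513 -2.844
v 2.506 -0.326 -2.92
v 1.252 4.054 1.126
v 1.933 3.96 0.319
v 2.228 3.846 1.974
v 1.895 4.652 0.532
v 1.557 5.064 1.023
v 1.076 5.004 1.562
v 0.677 4.499 1.897
v 0.547 3.787 1.871
v 0.747 3.199 1.496
v 1.184 3.011 0.948
v 1.652 3.312 0.483
v 0.919 1.999 -4.429
v 1.208 0.495 -3.223
v -0.964 2.431 -3.44
v -0.674 0.927 -2.233
v 1.574 2.833 -3.547
v 1.864 1.329 -2.34
v -0.308 3.265 -2.557
v -0.019 1.761 -1.351
f 1 38 17
f 38 12 41
f 17 41 6
f 38 41 17
f 1 17 13
f 17 6 18
f 13 18 2
f 17 18 13
f 1 13 22
f 13 2 23
f 22 23 8
f 13 23 22
f 1 22 34
f 22 8 37
f 34 37 11
f 22 37 34
f 1 34 38
f 34 11 42
f 38 42 12
f 34 42 38
f 2 18 29
f 18 6 32
f 29 32 10
f 18 32 29
f 6 41 19
f 41 12 40
f 19 40 5
f 41 40 19
f 12 42 39
f 42 11 35
f 39 35 3
f 42 35 39
f 11 37 36
f 37 8 24
f 36 24 7
f 37 24 36
f 8 23 28
f 23 2 25
f 28 25 9
f 23 25 28
f 4 30 16
f 30 10 31
f 16 31 5
f 30 31 16
f 4 16 14
f 16 5 15
f 14 15 3
f 16 15 14
f 4 14 21
f 14 3 20
f 21 20 7
f 14 20 21
f 4 21 26
f 21 7 27
f 26 27 9
f 21 27 26
f 4 26 30
f 26 9 33
f 30 33 10
f 26 33 30
f 5 31 19
f 31 10 32
f 19 32 6
f 31 32 19
f 3 15 39
f 15 5 40
f 39 40 12
f 15 40 39
f 7 20 36
f 20 3 35
f 36 35 11
f 20 35 36
f 9 27 28
f 27 7 24
f 28 24 8
f 27 24 28
f 10 33 29
f 33 9 25
f 29 25 2
f 33 25 29
f 44 43 46
f 44 46 45
f 46 43 47
f 46 47 45
f 47 43 48
f 47 48 45
f 48 43 49
f 48 49 45
f 49 43 50
f 49 50 45
f 50 43 51
f 50 51 45
f 51 43 52
f 51 52 45
f 52 43 53
f 52 53 45
f 53 43 54
f 53 54 45
f 54 43 55
f 54 55 45
f 55 43 56
f 55 56 45
f 56 43 57
f 56 57 45
f 57 43 58
f 57 58 45
f 58 43 59
f 58 59 45
f 59 43 60
f 59 60 45
f 60 43 44
f 60 44 45
f 62 61 64
f 62 64 63
f 64 61 65
f 64 65 63
f 65 61 66
f 65 66 63
f 66 61 67
f 66 67 63
f 67 61 68
f 67 68 63
f 68 61 69
f 68 69 63
f 69 61 70
f 69 70 63
f 70 61 71
f 70 71 63
f 71 61 62
f 71 62 63
f 73 75 72
f 76 73 72
f 72 75 74
f 74 76 72
f 73 79 75
f 77 73 76
f 77 79 73
f 75 79 74
f 78 76 74
f 74 79 78
f 78 77 76
f 79 77 78



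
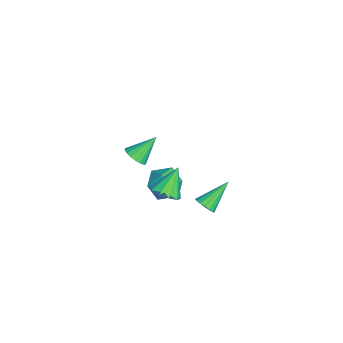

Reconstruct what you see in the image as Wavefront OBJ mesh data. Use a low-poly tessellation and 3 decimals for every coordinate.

v -1.011 -1.576 -3.828
v -0.611 -2.247 -3.048
v -2.649 -2.233 -3.552
v -2.249 -2.904 -2.772
v -2.284 -1.814 -2.597
v -1.272 -1.409 -2.768
v -1.988 -3.071 -3.832
v -0.976 -2.666 -4.003
v -1.215 -3.172 -3.051
v -1.397 -2.395 -2.288
v -1.863 -2.085 -4.312
v -2.045 -1.308 -3.549
v 1.321 -0.429 -2.361
v 1.621 -0.687 -1.871
v 0.539 0.829 -1.219
v 1.813 -0.477 -1.971
v 1.892 -0.256 -2.16
v 1.84 -0.075 -2.396
v 1.669 0.025 -2.623
v 1.418 0.021 -2.79
v 1.145 -0.086 -2.859
v 0.912 -0.272 -2.814
v 0.772 -0.494 -2.664
v 0.759 -0.701 -2.446
v 0.873 -0.846 -2.207
v 1.091 -0.895 -2.004
v 1.361 -0.838 -1.883
v 2.478 -3.924 3.038
v 3.128 -3.736 3.107
v 2.062 -2.876 4.102
v 3.027 -3.553 2.888
v 2.818 -3.444 2.698
v 2.542 -3.43 2.576
v 2.253 -3.514 2.545
v 2.008 -3.679 2.613
v 1.857 -3.892 2.764
v 1.828 -4.112 2.97
v 1.928 -4.295 3.189
v 2.138 -4.404 3.379
v 2.414 -4.419 3.501
v 2.703 -4.335 3.531
v 2.948 -4.17 3.464
v 3.099 -3.956 3.313
v 1.265 -2.451 -1.18
v 2.076 -2.262 -0.867
v 0.575 -1.709 0.16
v 1.914 -1.842 -1.182
v 1.504 -1.654 -1.497
v 1.003 -1.771 -1.691
v 0.602 -2.147 -1.69
v 0.454 -2.639 -1.494
v 0.616 -3.059 -1.178
v 1.026 -3.247 -0.863
v 1.527 -3.131 -0.669
v 1.928 -2.755 -0.671
f 1 12 6
f 1 6 2
f 1 2 8
f 1 8 11
f 1 11 12
f 2 6 10
f 6 12 5
f 12 11 3
f 11 8 7
f 8 2 9
f 4 10 5
f 4 5 3
f 4 3 7
f 4 7 9
f 4 9 10
f 5 10 6
f 3 5 12
f 7 3 11
f 9 7 8
f 10 9 2
f 14 13 16
f 14 16 15
f 16 13 17
f 16 17 15
f 17 13 18
f 17 18 15
f 18 13 19
f 18 19 15
f 19 13 20
f 19 20 15
f 20 13 21
f 20 21 15
f 21 13 22
f 21 22 15
f 22 13 23
f 22 23 15
f 23 13 24
f 23 24 15
f 24 13 25
f 24 25 15
f 25 13 26
f 25 26 15
f 26 13 27
f 26 27 15
f 27 13 14
f 27 14 15
f 29 28 31
f 29 31 30
f 31 28 32
f 31 32 30
f 32 28 33
f 32 33 30
f 33 28 34
f 33 34 30
f 34 28 35
f 34 35 30
f 35 28 36
f 35 36 30
f 36 28 37
f 36 37 30
f 37 28 38
f 37 38 30
f 38 28 39
f 38 39 30
f 39 28 40
f 39 40 30
f 40 28 41
f 40 41 30
f 41 28 42
f 41 42 30
f 42 28 43
f 42 43 30
f 43 28 29
f 43 29 30
f 45 44 47
f 45 47 46
f 47 44 48
f 47 48 46
f 48 44 49
f 48 49 46
f 49 44 50
f 49 50 46
f 50 44 51
f 50 51 46
f 51 44 52
f 51 52 46
f 52 44 53
f 52 53 46
f 53 44 54
f 53 54 46
f 54 44 55
f 54 55 46
f 55 44 45
f 55 45 46



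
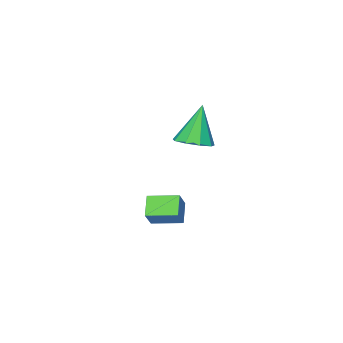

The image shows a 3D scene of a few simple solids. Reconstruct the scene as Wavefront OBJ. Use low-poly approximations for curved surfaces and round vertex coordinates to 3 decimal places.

v -0.144 0.316 1.923
v 0.596 0.592 2.142
v -0.676 0.284 3.757
v 0.25 1.023 2.05
v -0.28 1.124 1.897
v -0.747 0.846 1.757
v -0.931 0.32 1.695
v -0.748 -0.208 1.739
v -0.281 -0.491 1.869
v 0.249 -0.397 2.025
v 0.596 0.031 2.133
v -0.783 -0.73 -1.793
v -0.096 -0.369 -1.057
v -0.21 -0.266 -2.555
v 0.478 0.094 -1.818
v -0.078 -1.814 -1.922
v 0.61 -1.454 -1.185
v 0.496 -1.351 -2.683
v 1.183 -0.99 -1.947
f 2 1 4
f 2 4 3
f 4 1 5
f 4 5 3
f 5 1 6
f 5 6 3
f 6 1 7
f 6 7 3
f 7 1 8
f 7 8 3
f 8 1 9
f 8 9 3
f 9 1 10
f 9 10 3
f 10 1 11
f 10 11 3
f 11 1 2
f 11 2 3
f 13 15 12
f 16 13 12
f 12 15 14
f 14 16 12
f 13 19 15
f 17 13 16
f 17 19 13
f 15 19 14
f 18 16 14
f 14 19 18
f 18 17 16
f 19 17 18



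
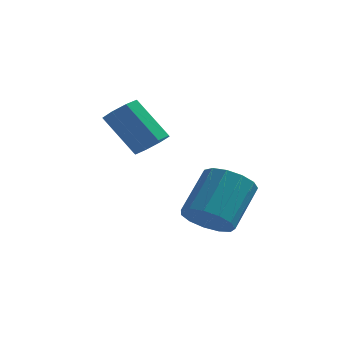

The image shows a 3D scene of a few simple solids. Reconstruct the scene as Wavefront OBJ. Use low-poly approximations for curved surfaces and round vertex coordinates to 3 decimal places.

v 2.259 -1.388 -4.234
v 3.007 -1.006 -4.864
v 3.47 0.509 -3.395
v 2.721 0.128 -2.766
v 2.51 -0.719 -5.004
v 2.973 0.796 -3.535
v 1.932 -0.643 -4.899
v 2.395 0.872 -3.431
v 1.458 -0.804 -4.584
v 1.921 0.711 -3.115
v 1.239 -1.151 -4.157
v 1.701 0.364 -2.689
v 1.343 -1.572 -3.755
v 1.806 -0.057 -2.287
v 1.737 -1.935 -3.505
v 2.2 -0.42 -2.037
v 2.298 -2.124 -3.487
v 2.761 -0.609 -2.018
v 2.846 -2.079 -3.706
v 3.309 -0.564 -2.237
v 3.207 -1.815 -4.092
v 3.67 -0.3 -2.624
v 3.267 -1.415 -4.524
v 3.73 0.1 -3.056
v -0.01 -0.472 -1.092
v 0.604 -0.454 -0.581
v -0.675 -0.11 0.944
v -1.29 -0.128 0.432
v 0.477 0.098 -0.813
v -0.803 0.442 0.712
v 0.063 0.316 -1.209
v -1.216 0.66 0.316
v -0.393 0.072 -1.536
v -1.672 0.417 -0.012
v -0.625 -0.49 -1.604
v -1.904 -0.146 -0.079
v -0.497 -1.042 -1.372
v -1.777 -0.698 0.153
v -0.084 -1.26 -0.976
v -1.363 -0.916 0.549
v 0.372 -1.017 -0.648
v -0.907 -0.672 0.876
f 2 1 5
f 2 5 3
f 3 5 6
f 3 6 4
f 5 1 7
f 5 7 6
f 6 7 8
f 6 8 4
f 7 1 9
f 7 9 8
f 8 9 10
f 8 10 4
f 9 1 11
f 9 11 10
f 10 11 12
f 10 12 4
f 11 1 13
f 11 13 12
f 12 13 14
f 12 14 4
f 13 1 15
f 13 15 14
f 14 15 16
f 14 16 4
f 15 1 17
f 15 17 16
f 16 17 18
f 16 18 4
f 17 1 19
f 17 19 18
f 18 19 20
f 18 20 4
f 19 1 21
f 19 21 20
f 20 21 22
f 20 22 4
f 21 1 23
f 21 23 22
f 22 23 24
f 22 24 4
f 23 1 2
f 23 2 24
f 24 2 3
f 24 3 4
f 26 25 29
f 26 29 27
f 27 29 30
f 27 30 28
f 29 25 31
f 29 31 30
f 30 31 32
f 30 32 28
f 31 25 33
f 31 33 32
f 32 33 34
f 32 34 28
f 33 25 35
f 33 35 34
f 34 35 36
f 34 36 28
f 35 25 37
f 35 37 36
f 36 37 38
f 36 38 28
f 37 25 39
f 37 39 38
f 38 39 40
f 38 40 28
f 39 25 41
f 39 41 40
f 40 41 42
f 40 42 28
f 41 25 26
f 41 26 42
f 42 26 27
f 42 27 28



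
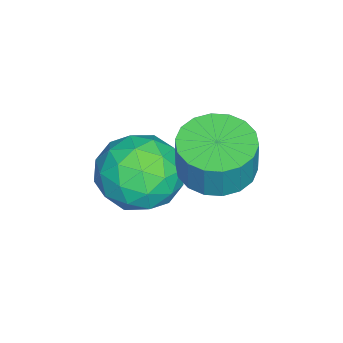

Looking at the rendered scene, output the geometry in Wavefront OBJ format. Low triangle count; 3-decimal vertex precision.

v 4.428 -2.545 -2.456
v 4.995 -3.304 -3.173
v 2.765 -3.436 -2.827
v 3.332 -4.195 -3.544
v 3.516 -4.236 -2.371
v 4.544 -3.685 -2.142
v 3.216 -3.055 -3.858
v 4.244 -2.504 -3.629
v 4.246 -3.619 -4.04
v 4.432 -4.349 -3.121
v 3.328 -2.391 -2.879
v 3.514 -3.121 -1.96
v 4.857 -2.846 -2.781
v 2.903 -3.894 -3.219
v 3.011 -3.918 -2.529
v 3.344 -4.364 -2.951
v 4.592 -3.07 -2.175
v 4.925 -3.516 -2.597
v 4.057 -4.064 -2.126
v 2.835 -3.224 -3.403
v 3.168 -3.67 -3.825
v 4.416 -2.376 -3.049
v 4.749 -2.822 -3.471
v 3.703 -2.676 -3.874
v 4.75 -3.477 -3.713
v 3.773 -4.001 -3.931
v 3.705 -3.331 -4.116
v 4.309 -3.007 -3.981
v 4.859 -3.906 -3.172
v 3.882 -4.43 -3.391
v 3.991 -4.454 -2.701
v 4.594 -4.131 -2.566
v 4.419 -4.092 -3.682
v 3.878 -2.31 -2.609
v 2.901 -2.834 -2.828
v 3.166 -2.609 -3.434
v 3.769 -2.286 -3.299
v 3.987 -2.739 -2.069
v 3.01 -3.263 -2.287
v 3.451 -3.733 -2.019
v 4.055 -3.409 -1.884
v 3.341 -2.648 -2.318
v 3.813 -1.44 -2.258
v 4.404 -2.231 -2.333
v 4.638 -2.17 -1.137
v 4.047 -1.38 -1.062
v 4.68 -1.895 -2.404
v 4.914 -1.834 -1.208
v 4.785 -1.469 -2.446
v 5.018 -1.409 -1.25
v 4.697 -1.038 -2.451
v 4.93 -0.977 -1.255
v 4.434 -0.686 -2.417
v 4.667 -0.625 -1.221
v 4.048 -0.483 -2.352
v 4.281 -0.423 -1.156
v 3.616 -0.47 -2.269
v 3.849 -0.41 -1.073
v 3.222 -0.65 -2.183
v 3.456 -0.589 -0.987
v 2.946 -0.986 -2.112
v 3.18 -0.925 -0.916
v 2.842 -1.411 -2.07
v 3.075 -1.351 -0.874
v 2.93 -1.843 -2.065
v 3.163 -1.782 -0.869
v 3.193 -2.195 -2.099
v 3.426 -2.134 -0.903
v 3.579 -2.397 -2.164
v 3.812 -2.337 -0.968
v 4.011 -2.41 -2.247
v 4.244 -2.35 -1.051
f 1 38 17
f 38 12 41
f 17 41 6
f 38 41 17
f 1 17 13
f 17 6 18
f 13 18 2
f 17 18 13
f 1 13 22
f 13 2 23
f 22 23 8
f 13 23 22
f 1 22 34
f 22 8 37
f 34 37 11
f 22 37 34
f 1 34 38
f 34 11 42
f 38 42 12
f 34 42 38
f 2 18 29
f 18 6 32
f 29 32 10
f 18 32 29
f 6 41 19
f 41 12 40
f 19 40 5
f 41 40 19
f 12 42 39
f 42 11 35
f 39 35 3
f 42 35 39
f 11 37 36
f 37 8 24
f 36 24 7
f 37 24 36
f 8 23 28
f 23 2 25
f 28 25 9
f 23 25 28
f 4 30 16
f 30 10 31
f 16 31 5
f 30 31 16
f 4 16 14
f 16 5 15
f 14 15 3
f 16 15 14
f 4 14 21
f 14 3 20
f 21 20 7
f 14 20 21
f 4 21 26
f 21 7 27
f 26 27 9
f 21 27 26
f 4 26 30
f 26 9 33
f 30 33 10
f 26 33 30
f 5 31 19
f 31 10 32
f 19 32 6
f 31 32 19
f 3 15 39
f 15 5 40
f 39 40 12
f 15 40 39
f 7 20 36
f 20 3 35
f 36 35 11
f 20 35 36
f 9 27 28
f 27 7 24
f 28 24 8
f 27 24 28
f 10 33 29
f 33 9 25
f 29 25 2
f 33 25 29
f 44 43 47
f 44 47 45
f 45 47 48
f 45 48 46
f 47 43 49
f 47 49 48
f 48 49 50
f 48 50 46
f 49 43 51
f 49 51 50
f 50 51 52
f 50 52 46
f 51 43 53
f 51 53 52
f 52 53 54
f 52 54 46
f 53 43 55
f 53 55 54
f 54 55 56
f 54 56 46
f 55 43 57
f 55 57 56
f 56 57 58
f 56 58 46
f 57 43 59
f 57 59 58
f 58 59 60
f 58 60 46
f 59 43 61
f 59 61 60
f 60 61 62
f 60 62 46
f 61 43 63
f 61 63 62
f 62 63 64
f 62 64 46
f 63 43 65
f 63 65 64
f 64 65 66
f 64 66 46
f 65 43 67
f 65 67 66
f 66 67 68
f 66 68 46
f 67 43 69
f 67 69 68
f 68 69 70
f 68 70 46
f 69 43 71
f 69 71 70
f 70 71 72
f 70 72 46
f 71 43 44
f 71 44 72
f 72 44 45
f 72 45 46



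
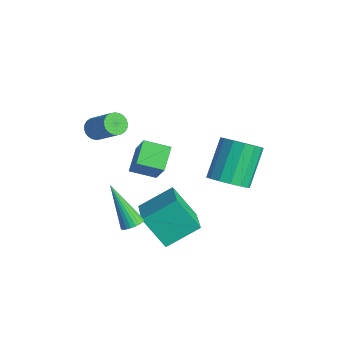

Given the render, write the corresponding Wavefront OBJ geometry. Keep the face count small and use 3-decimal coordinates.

v 3.664 -3.419 -1.784
v 4.087 -3.468 -1.522
v 2.556 -3.841 -0.076
v 4.05 -3.278 -1.499
v 3.954 -3.109 -1.52
v 3.814 -2.987 -1.581
v 3.651 -2.932 -1.672
v 3.49 -2.95 -1.781
v 3.356 -3.04 -1.891
v 3.268 -3.187 -1.984
v 3.241 -3.37 -2.047
v 3.278 -3.56 -2.069
v 3.374 -3.729 -2.049
v 3.514 -3.85 -1.988
v 3.677 -3.906 -1.896
v 3.838 -3.888 -1.787
v 3.972 -3.798 -1.678
v 4.06 -3.65 -1.585
v 0.099 -3.326 1.329
v 0.444 -3.643 1.06
v 1.566 -3.271 2.062
v 1.221 -2.954 2.331
v 0.471 -3.459 0.961
v 1.594 -3.087 1.963
v 0.442 -3.255 0.918
v 1.564 -2.883 1.92
v 0.36 -3.062 0.938
v 1.483 -2.689 1.939
v 0.239 -2.909 1.017
v 1.362 -2.536 2.019
v 0.096 -2.819 1.143
v 1.219 -2.447 2.145
v -0.046 -2.807 1.298
v 1.077 -2.435 2.3
v -0.166 -2.874 1.458
v 0.956 -2.501 2.46
v -0.246 -3.009 1.598
v 0.876 -2.637 2.6
v -0.274 -3.193 1.697
v 0.849 -2.821 2.699
v -0.244 -3.397 1.74
v 0.878 -3.025 2.742
v -0.163 -3.591 1.721
v 0.96 -3.218 2.722
v -0.042 -3.744 1.641
v 1.081 -3.371 2.643
v 0.101 -3.833 1.515
v 1.224 -3.461 2.517
v 0.243 -3.845 1.36
v 1.366 -3.473 2.362
v 0.364 -3.779 1.2
v 1.486 -3.406 2.202
v 2.648 -1.674 -3.912
v 1.86 -2.337 -2.559
v 2.847 -0.252 -3.1
v 2.06 -0.914 -1.747
v 4.14 -2.226 -3.313
v 3.353 -2.888 -1.96
v 4.34 -0.803 -2.501
v 3.552 -1.466 -1.148
v 0.17 -1.971 -1.799
v 1.174 -2.084 -0.482
v -0.582 -1.298 -1.168
v 0.423 -1.411 0.149
v 0.737 -1.009 -2.149
v 1.742 -1.122 -0.832
v -0.014 -0.336 -1.518
v 0.99 -0.449 -0.201
v 3.746 0.678 -0.727
v 4.554 0.828 -0.385
v 3.742 1.851 1.089
v 2.934 1.702 0.747
v 4.479 1.181 -0.672
v 3.666 2.204 0.802
v 4.207 1.399 -0.973
v 3.395 2.422 0.501
v 3.812 1.424 -1.209
v 2.999 2.447 0.266
v 3.399 1.249 -1.315
v 2.586 2.273 0.159
v 3.079 0.922 -1.264
v 2.267 1.945 0.21
v 2.938 0.529 -1.069
v 2.126 1.552 0.405
v 3.014 0.176 -0.782
v 2.201 1.199 0.692
v 3.285 -0.042 -0.481
v 2.473 0.981 0.993
v 3.681 -0.067 -0.246
v 2.868 0.956 1.229
v 4.094 0.107 -0.139
v 3.281 1.131 1.335
v 4.413 0.435 -0.19
v 3.601 1.458 1.284
f 2 1 4
f 2 4 3
f 4 1 5
f 4 5 3
f 5 1 6
f 5 6 3
f 6 1 7
f 6 7 3
f 7 1 8
f 7 8 3
f 8 1 9
f 8 9 3
f 9 1 10
f 9 10 3
f 10 1 11
f 10 11 3
f 11 1 12
f 11 12 3
f 12 1 13
f 12 13 3
f 13 1 14
f 13 14 3
f 14 1 15
f 14 15 3
f 15 1 16
f 15 16 3
f 16 1 17
f 16 17 3
f 17 1 18
f 17 18 3
f 18 1 2
f 18 2 3
f 20 19 23
f 20 23 21
f 21 23 24
f 21 24 22
f 23 19 25
f 23 25 24
f 24 25 26
f 24 26 22
f 25 19 27
f 25 27 26
f 26 27 28
f 26 28 22
f 27 19 29
f 27 29 28
f 28 29 30
f 28 30 22
f 29 19 31
f 29 31 30
f 30 31 32
f 30 32 22
f 31 19 33
f 31 33 32
f 32 33 34
f 32 34 22
f 33 19 35
f 33 35 34
f 34 35 36
f 34 36 22
f 35 19 37
f 35 37 36
f 36 37 38
f 36 38 22
f 37 19 39
f 37 39 38
f 38 39 40
f 38 40 22
f 39 19 41
f 39 41 40
f 40 41 42
f 40 42 22
f 41 19 43
f 41 43 42
f 42 43 44
f 42 44 22
f 43 19 45
f 43 45 44
f 44 45 46
f 44 46 22
f 45 19 47
f 45 47 46
f 46 47 48
f 46 48 22
f 47 19 49
f 47 49 48
f 48 49 50
f 48 50 22
f 49 19 51
f 49 51 50
f 50 51 52
f 50 52 22
f 51 19 20
f 51 20 52
f 52 20 21
f 52 21 22
f 54 56 53
f 57 54 53
f 53 56 55
f 55 57 53
f 54 60 56
f 58 54 57
f 58 60 54
f 56 60 55
f 59 57 55
f 55 60 59
f 59 58 57
f 60 58 59
f 62 64 61
f 65 62 61
f 61 64 63
f 63 65 61
f 62 68 64
f 66 62 65
f 66 68 62
f 64 68 63
f 67 65 63
f 63 68 67
f 67 66 65
f 68 66 67
f 70 69 73
f 70 73 71
f 71 73 74
f 71 74 72
f 73 69 75
f 73 75 74
f 74 75 76
f 74 76 72
f 75 69 77
f 75 77 76
f 76 77 78
f 76 78 72
f 77 69 79
f 77 79 78
f 78 79 80
f 78 80 72
f 79 69 81
f 79 81 80
f 80 81 82
f 80 82 72
f 81 69 83
f 81 83 82
f 82 83 84
f 82 84 72
f 83 69 85
f 83 85 84
f 84 85 86
f 84 86 72
f 85 69 87
f 85 87 86
f 86 87 88
f 86 88 72
f 87 69 89
f 87 89 88
f 88 89 90
f 88 90 72
f 89 69 91
f 89 91 90
f 90 91 92
f 90 92 72
f 91 69 93
f 91 93 92
f 92 93 94
f 92 94 72
f 93 69 70
f 93 70 94
f 94 70 71
f 94 71 72



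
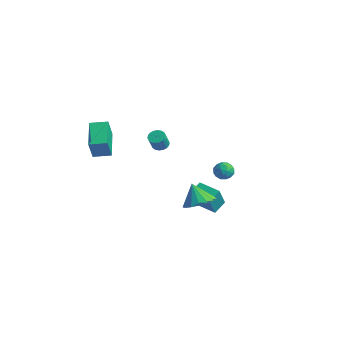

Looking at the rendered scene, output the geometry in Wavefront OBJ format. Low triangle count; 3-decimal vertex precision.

v 4.295 -1.938 -0.84
v 4.948 -1.168 -0.458
v 3.565 -1.962 0.46
v 4.559 -0.904 -0.672
v 4.108 -0.877 -0.924
v 3.701 -1.094 -1.157
v 3.429 -1.503 -1.317
v 3.356 -2.013 -1.368
v 3.498 -2.505 -1.298
v 3.822 -2.867 -1.122
v 4.255 -3.016 -0.882
v 4.697 -2.919 -0.632
v 5.046 -2.596 -0.43
v 5.224 -2.123 -0.321
v 5.189 -1.607 -0.332
v 0.271 1.085 -4.277
v 0.625 0.316 -2.745
v 0.122 2.009 -3.778
v 0.476 1.24 -2.247
v 1.764 1.42 -4.453
v 2.118 0.651 -2.922
v 1.615 2.344 -3.955
v 1.969 1.575 -2.423
v 0.277 3.639 -1.439
v 0.672 3.879 -1.998
v 0.208 2.581 -1.942
v 0.603 2.821 -2.501
v 0.909 2.739 -1.848
v 0.952 3.393 -1.537
v -0.072 3.067 -2.403
v -0.029 3.721 -2.092
v 0.457 3.525 -2.593
v 1.063 3.323 -2.251
v -0.183 3.137 -1.689
v 0.423 2.935 -1.347
v 0.481 3.852 -1.674
v 0.399 2.608 -2.266
v 0.579 2.56 -1.882
v 0.812 2.701 -2.211
v 0.645 3.566 -1.404
v 0.878 3.707 -1.732
v 1.017 3.037 -1.644
v 0.002 2.753 -2.208
v 0.235 2.894 -2.536
v 0.068 3.759 -1.729
v 0.301 3.9 -2.058
v -0.137 3.423 -2.296
v 0.586 3.785 -2.353
v 0.546 3.163 -2.649
v 0.149 3.308 -2.591
v 0.174 3.692 -2.408
v 0.943 3.666 -2.151
v 0.903 3.044 -2.447
v 1.082 2.996 -2.063
v 1.107 3.381 -1.881
v 0.816 3.458 -2.501
v -0.023 3.416 -1.493
v -0.063 2.794 -1.789
v -0.227 3.079 -2.059
v -0.202 3.464 -1.877
v 0.334 3.297 -1.291
v 0.294 2.675 -1.587
v 0.706 2.768 -1.532
v 0.731 3.152 -1.349
v 0.064 3.002 -1.439
v 0.447 -1.849 2.415
v 0.947 -1.597 2.423
v 1.174 -2.08 3.374
v 0.673 -2.331 3.365
v 0.8 -1.433 2.541
v 1.027 -1.916 3.492
v 0.584 -1.352 2.634
v 0.811 -1.835 3.585
v 0.34 -1.369 2.684
v 0.567 -1.852 3.634
v 0.118 -1.481 2.68
v 0.345 -1.964 3.63
v -0.04 -1.666 2.624
v 0.187 -2.148 3.574
v -0.101 -1.887 2.526
v 0.126 -2.369 3.477
v -0.054 -2.1 2.406
v 0.173 -2.583 3.357
v 0.093 -2.264 2.288
v 0.32 -2.747 3.239
v 0.309 -2.345 2.195
v 0.536 -2.828 3.146
v 0.553 -2.328 2.146
v 0.78 -2.811 3.096
v 0.775 -2.216 2.15
v 1.002 -2.699 3.1
v 0.933 -2.032 2.206
v 1.16 -2.514 3.156
v 0.994 -1.811 2.303
v 1.221 -2.293 3.254
v -3.623 -3.975 0.174
v -3.277 -4.538 1.643
v -5.125 -2.786 0.983
v -4.78 -3.348 2.452
v -2.84 -3.092 0.328
v -2.495 -3.654 1.797
v -4.343 -1.902 1.137
v -3.997 -2.465 2.606
f 2 1 4
f 2 4 3
f 4 1 5
f 4 5 3
f 5 1 6
f 5 6 3
f 6 1 7
f 6 7 3
f 7 1 8
f 7 8 3
f 8 1 9
f 8 9 3
f 9 1 10
f 9 10 3
f 10 1 11
f 10 11 3
f 11 1 12
f 11 12 3
f 12 1 13
f 12 13 3
f 13 1 14
f 13 14 3
f 14 1 15
f 14 15 3
f 15 1 2
f 15 2 3
f 17 19 16
f 20 17 16
f 16 19 18
f 18 20 16
f 17 23 19
f 21 17 20
f 21 23 17
f 19 23 18
f 22 20 18
f 18 23 22
f 22 21 20
f 23 21 22
f 24 61 40
f 61 35 64
f 40 64 29
f 61 64 40
f 24 40 36
f 40 29 41
f 36 41 25
f 40 41 36
f 24 36 45
f 36 25 46
f 45 46 31
f 36 46 45
f 24 45 57
f 45 31 60
f 57 60 34
f 45 60 57
f 24 57 61
f 57 34 65
f 61 65 35
f 57 65 61
f 25 41 52
f 41 29 55
f 52 55 33
f 41 55 52
f 29 64 42
f 64 35 63
f 42 63 28
f 64 63 42
f 35 65 62
f 65 34 58
f 62 58 26
f 65 58 62
f 34 60 59
f 60 31 47
f 59 47 30
f 60 47 59
f 31 46 51
f 46 25 48
f 51 48 32
f 46 48 51
f 27 53 39
f 53 33 54
f 39 54 28
f 53 54 39
f 27 39 37
f 39 28 38
f 37 38 26
f 39 38 37
f 27 37 44
f 37 26 43
f 44 43 30
f 37 43 44
f 27 44 49
f 44 30 50
f 49 50 32
f 44 50 49
f 27 49 53
f 49 32 56
f 53 56 33
f 49 56 53
f 28 54 42
f 54 33 55
f 42 55 29
f 54 55 42
f 26 38 62
f 38 28 63
f 62 63 35
f 38 63 62
f 30 43 59
f 43 26 58
f 59 58 34
f 43 58 59
f 32 50 51
f 50 30 47
f 51 47 31
f 50 47 51
f 33 56 52
f 56 32 48
f 52 48 25
f 56 48 52
f 67 66 70
f 67 70 68
f 68 70 71
f 68 71 69
f 70 66 72
f 70 72 71
f 71 72 73
f 71 73 69
f 72 66 74
f 72 74 73
f 73 74 75
f 73 75 69
f 74 66 76
f 74 76 75
f 75 76 77
f 75 77 69
f 76 66 78
f 76 78 77
f 77 78 79
f 77 79 69
f 78 66 80
f 78 80 79
f 79 80 81
f 79 81 69
f 80 66 82
f 80 82 81
f 81 82 83
f 81 83 69
f 82 66 84
f 82 84 83
f 83 84 85
f 83 85 69
f 84 66 86
f 84 86 85
f 85 86 87
f 85 87 69
f 86 66 88
f 86 88 87
f 87 88 89
f 87 89 69
f 88 66 90
f 88 90 89
f 89 90 91
f 89 91 69
f 90 66 92
f 90 92 91
f 91 92 93
f 91 93 69
f 92 66 94
f 92 94 93
f 93 94 95
f 93 95 69
f 94 66 67
f 94 67 95
f 95 67 68
f 95 68 69
f 97 99 96
f 100 97 96
f 96 99 98
f 98 100 96
f 97 103 99
f 101 97 100
f 101 103 97
f 99 103 98
f 102 100 98
f 98 103 102
f 102 101 100
f 103 101 102



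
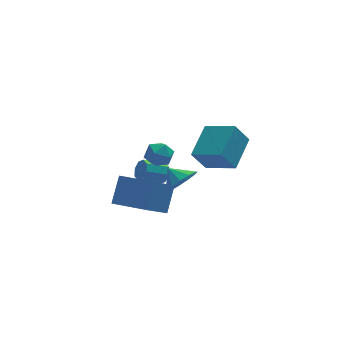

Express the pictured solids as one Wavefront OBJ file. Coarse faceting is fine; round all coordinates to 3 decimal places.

v 2.68 3.387 -2.611
v 2.915 3.683 -2.082
v 1.734 3.649 -1.54
v 1.5 3.353 -2.069
v 2.749 4.006 -2.423
v 1.568 3.971 -1.88
v 2.543 3.966 -2.874
v 1.362 3.931 -2.331
v 2.417 3.587 -3.171
v 1.236 3.552 -2.628
v 2.446 3.091 -3.14
v 1.265 3.057 -2.598
v 2.612 2.769 -2.8
v 1.431 2.734 -2.257
v 2.818 2.809 -2.349
v 1.637 2.774 -1.806
v 2.944 3.188 -2.052
v 1.763 3.153 -1.509
v 1.55 -3.395 1.866
v 2.336 -2.863 1.811
v 1.11 -2.685 2.434
v 2.028 -2.722 1.396
v 1.569 -2.794 1.13
v 1.104 -3.057 1.098
v 0.781 -3.427 1.31
v 0.701 -3.787 1.698
v 0.892 -4.023 2.139
v 1.291 -4.059 2.494
v 1.773 -3.884 2.649
v 2.184 -3.554 2.556
v 2.394 -3.173 2.243
v 1.951 0.865 0.673
v 2.359 0.406 1.201
v 0.821 0.374 1.119
v 1.229 -0.085 1.647
v 1.207 0.719 1.741
v 1.905 1.023 1.466
v 1.275 -0.243 0.854
v 1.973 0.061 0.579
v 1.941 -0.278 1.313
v 1.899 0.316 1.861
v 1.281 0.464 0.459
v 1.239 1.058 1.007
v 3.499 -3.306 3.281
v 4.624 -1.909 4.119
v 2.425 -2.078 2.676
v 3.55 -0.681 3.514
v 4.25 -3.219 2.126
v 5.375 -1.822 2.964
v 3.176 -1.991 1.521
v 4.301 -0.594 2.359
v -0.736 0.668 -2.146
v -0.104 1.513 -0.839
v 0.539 1.593 -3.362
v 1.172 2.438 -2.055
v 0.628 -0.818 -1.845
v 1.261 0.027 -0.538
v 1.904 0.107 -3.061
v 2.536 0.952 -1.754
f 2 1 5
f 2 5 3
f 3 5 6
f 3 6 4
f 5 1 7
f 5 7 6
f 6 7 8
f 6 8 4
f 7 1 9
f 7 9 8
f 8 9 10
f 8 10 4
f 9 1 11
f 9 11 10
f 10 11 12
f 10 12 4
f 11 1 13
f 11 13 12
f 12 13 14
f 12 14 4
f 13 1 15
f 13 15 14
f 14 15 16
f 14 16 4
f 15 1 17
f 15 17 16
f 16 17 18
f 16 18 4
f 17 1 2
f 17 2 18
f 18 2 3
f 18 3 4
f 20 19 22
f 20 22 21
f 22 19 23
f 22 23 21
f 23 19 24
f 23 24 21
f 24 19 25
f 24 25 21
f 25 19 26
f 25 26 21
f 26 19 27
f 26 27 21
f 27 19 28
f 27 28 21
f 28 19 29
f 28 29 21
f 29 19 30
f 29 30 21
f 30 19 31
f 30 31 21
f 31 19 20
f 31 20 21
f 32 43 37
f 32 37 33
f 32 33 39
f 32 39 42
f 32 42 43
f 33 37 41
f 37 43 36
f 43 42 34
f 42 39 38
f 39 33 40
f 35 41 36
f 35 36 34
f 35 34 38
f 35 38 40
f 35 40 41
f 36 41 37
f 34 36 43
f 38 34 42
f 40 38 39
f 41 40 33
f 45 47 44
f 48 45 44
f 44 47 46
f 46 48 44
f 45 51 47
f 49 45 48
f 49 51 45
f 47 51 46
f 50 48 46
f 46 51 50
f 50 49 48
f 51 49 50
f 53 55 52
f 56 53 52
f 52 55 54
f 54 56 52
f 53 59 55
f 57 53 56
f 57 59 53
f 55 59 54
f 58 56 54
f 54 59 58
f 58 57 56
f 59 57 58



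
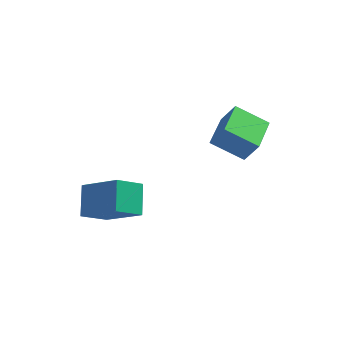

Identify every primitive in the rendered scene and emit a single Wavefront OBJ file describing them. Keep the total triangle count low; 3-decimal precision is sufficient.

v -1.805 1.952 -0.658
v -2.154 0.711 -0.136
v 0.107 1.735 0.106
v -0.242 0.495 0.627
v -1.338 1.245 -2.027
v -1.687 0.005 -1.506
v 0.574 1.029 -1.264
v 0.225 -0.212 -0.742
v 2.622 2.69 2.564
v 3.325 2.648 3.422
v 1.942 4.513 3.21
v 2.645 4.471 4.068
v 3.755 3.429 1.672
v 4.458 3.387 2.53
v 3.075 5.252 2.318
v 3.778 5.21 3.176
f 2 4 1
f 5 2 1
f 1 4 3
f 3 5 1
f 2 8 4
f 6 2 5
f 6 8 2
f 4 8 3
f 7 5 3
f 3 8 7
f 7 6 5
f 8 6 7
f 10 12 9
f 13 10 9
f 9 12 11
f 11 13 9
f 10 16 12
f 14 10 13
f 14 16 10
f 12 16 11
f 15 13 11
f 11 16 15
f 15 14 13
f 16 14 15



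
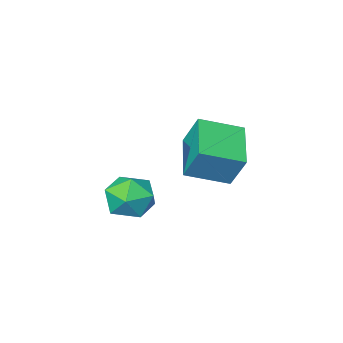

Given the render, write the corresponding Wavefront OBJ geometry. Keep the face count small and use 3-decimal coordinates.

v -2.426 -1.766 -1.846
v -2.637 -1.005 -0.385
v -1.384 -0.02 -2.604
v -1.594 0.74 -1.143
v -0.786 -2.48 -1.237
v -0.996 -1.72 0.224
v 0.257 -0.735 -1.995
v 0.046 0.026 -0.534
v 1.807 -0.176 -2.791
v 2.751 0.403 -2.917
v 2.649 -1.303 -1.663
v 3.593 -0.724 -1.789
v 2.732 -0.273 -1.245
v 2.211 0.424 -1.943
v 3.189 -1.324 -2.637
v 2.668 -0.627 -3.335
v 3.605 -0.307 -2.823
v 3.322 0.343 -1.962
v 2.078 -1.243 -2.618
v 1.795 -0.593 -1.757
f 2 4 1
f 5 2 1
f 1 4 3
f 3 5 1
f 2 8 4
f 6 2 5
f 6 8 2
f 4 8 3
f 7 5 3
f 3 8 7
f 7 6 5
f 8 6 7
f 9 20 14
f 9 14 10
f 9 10 16
f 9 16 19
f 9 19 20
f 10 14 18
f 14 20 13
f 20 19 11
f 19 16 15
f 16 10 17
f 12 18 13
f 12 13 11
f 12 11 15
f 12 15 17
f 12 17 18
f 13 18 14
f 11 13 20
f 15 11 19
f 17 15 16
f 18 17 10



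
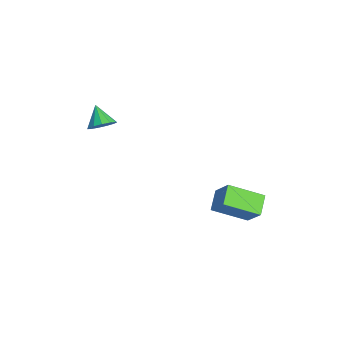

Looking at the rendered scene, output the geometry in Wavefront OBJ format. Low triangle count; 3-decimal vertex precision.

v -0.577 2.4 -0.711
v 0.361 2.895 0.54
v -0.334 4.365 -1.67
v 0.604 4.86 -0.419
v 0.496 1.96 -1.341
v 1.434 2.455 -0.09
v 0.739 3.925 -2.3
v 1.677 4.42 -1.049
v -3.426 -3.278 3.154
v -2.844 -3.357 3.74
v -4.414 -3.502 4.106
v -2.958 -2.904 3.728
v -3.221 -2.569 3.533
v -3.549 -2.46 3.218
v -3.838 -2.611 2.883
v -3.996 -2.973 2.634
v -3.973 -3.433 2.55
v -3.777 -3.843 2.657
v -3.469 -4.074 2.923
v -3.147 -4.053 3.262
v -2.914 -3.785 3.566
f 2 4 1
f 5 2 1
f 1 4 3
f 3 5 1
f 2 8 4
f 6 2 5
f 6 8 2
f 4 8 3
f 7 5 3
f 3 8 7
f 7 6 5
f 8 6 7
f 10 9 12
f 10 12 11
f 12 9 13
f 12 13 11
f 13 9 14
f 13 14 11
f 14 9 15
f 14 15 11
f 15 9 16
f 15 16 11
f 16 9 17
f 16 17 11
f 17 9 18
f 17 18 11
f 18 9 19
f 18 19 11
f 19 9 20
f 19 20 11
f 20 9 21
f 20 21 11
f 21 9 10
f 21 10 11



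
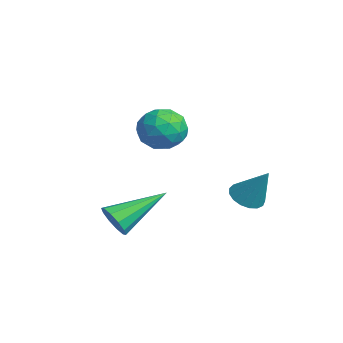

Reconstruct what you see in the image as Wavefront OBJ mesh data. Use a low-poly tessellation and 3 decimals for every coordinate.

v 3.503 0.699 -3.947
v 4.105 0.559 -4.232
v 4.237 1.181 -2.633
v 4.049 0.869 -4.314
v 3.869 1.14 -4.313
v 3.605 1.31 -4.228
v 3.317 1.34 -4.078
v 3.072 1.223 -3.898
v 2.926 0.986 -3.73
v 2.912 0.683 -3.611
v 3.034 0.384 -3.569
v 3.263 0.157 -3.614
v 3.547 0.054 -3.735
v 3.821 0.099 -3.904
v 4.022 0.281 -4.083
v 2.196 -1.184 -0.757
v 2.465 -1.584 -1.571
v 0.795 -1.776 -0.929
v 1.064 -2.176 -1.743
v 1.415 -2.49 -0.923
v 2.281 -2.124 -0.816
v 0.979 -1.236 -1.684
v 1.845 -0.87 -1.577
v 1.713 -1.616 -2.144
v 1.983 -2.391 -1.674
v 1.277 -0.969 -0.826
v 1.547 -1.744 -0.356
v 2.454 -1.332 -1.149
v 0.806 -2.028 -1.351
v 1.013 -2.213 -0.869
v 1.171 -2.448 -1.348
v 2.346 -1.649 -0.705
v 2.504 -1.885 -1.184
v 1.887 -2.418 -0.803
v 0.756 -1.475 -1.316
v 0.914 -1.711 -1.795
v 2.089 -0.912 -1.152
v 2.247 -1.147 -1.631
v 1.373 -0.942 -1.697
v 2.17 -1.586 -1.964
v 1.346 -1.934 -2.065
v 1.296 -1.381 -2.03
v 1.805 -1.166 -1.968
v 2.329 -2.042 -1.687
v 1.505 -2.39 -1.789
v 1.711 -2.575 -1.307
v 2.22 -2.359 -1.244
v 1.886 -2.06 -2.024
v 1.755 -0.97 -0.711
v 0.931 -1.318 -0.813
v 1.04 -1.001 -1.256
v 1.549 -0.785 -1.193
v 1.914 -1.426 -0.435
v 1.09 -1.774 -0.536
v 1.455 -2.194 -0.532
v 1.964 -1.979 -0.47
v 1.374 -1.3 -0.476
v 3.565 -3.969 -4.435
v 3.995 -3.677 -4.903
v 3.275 -2.051 -3.505
v 3.593 -3.66 -5.062
v 3.18 -3.761 -4.982
v 2.914 -3.942 -4.692
v 2.897 -4.132 -4.305
v 3.134 -4.261 -3.966
v 3.536 -4.277 -3.807
v 3.949 -4.176 -3.888
v 4.215 -3.995 -4.177
v 4.233 -3.805 -4.565
f 2 1 4
f 2 4 3
f 4 1 5
f 4 5 3
f 5 1 6
f 5 6 3
f 6 1 7
f 6 7 3
f 7 1 8
f 7 8 3
f 8 1 9
f 8 9 3
f 9 1 10
f 9 10 3
f 10 1 11
f 10 11 3
f 11 1 12
f 11 12 3
f 12 1 13
f 12 13 3
f 13 1 14
f 13 14 3
f 14 1 15
f 14 15 3
f 15 1 2
f 15 2 3
f 16 53 32
f 53 27 56
f 32 56 21
f 53 56 32
f 16 32 28
f 32 21 33
f 28 33 17
f 32 33 28
f 16 28 37
f 28 17 38
f 37 38 23
f 28 38 37
f 16 37 49
f 37 23 52
f 49 52 26
f 37 52 49
f 16 49 53
f 49 26 57
f 53 57 27
f 49 57 53
f 17 33 44
f 33 21 47
f 44 47 25
f 33 47 44
f 21 56 34
f 56 27 55
f 34 55 20
f 56 55 34
f 27 57 54
f 57 26 50
f 54 50 18
f 57 50 54
f 26 52 51
f 52 23 39
f 51 39 22
f 52 39 51
f 23 38 43
f 38 17 40
f 43 40 24
f 38 40 43
f 19 45 31
f 45 25 46
f 31 46 20
f 45 46 31
f 19 31 29
f 31 20 30
f 29 30 18
f 31 30 29
f 19 29 36
f 29 18 35
f 36 35 22
f 29 35 36
f 19 36 41
f 36 22 42
f 41 42 24
f 36 42 41
f 19 41 45
f 41 24 48
f 45 48 25
f 41 48 45
f 20 46 34
f 46 25 47
f 34 47 21
f 46 47 34
f 18 30 54
f 30 20 55
f 54 55 27
f 30 55 54
f 22 35 51
f 35 18 50
f 51 50 26
f 35 50 51
f 24 42 43
f 42 22 39
f 43 39 23
f 42 39 43
f 25 48 44
f 48 24 40
f 44 40 17
f 48 40 44
f 59 58 61
f 59 61 60
f 61 58 62
f 61 62 60
f 62 58 63
f 62 63 60
f 63 58 64
f 63 64 60
f 64 58 65
f 64 65 60
f 65 58 66
f 65 66 60
f 66 58 67
f 66 67 60
f 67 58 68
f 67 68 60
f 68 58 69
f 68 69 60
f 69 58 59
f 69 59 60



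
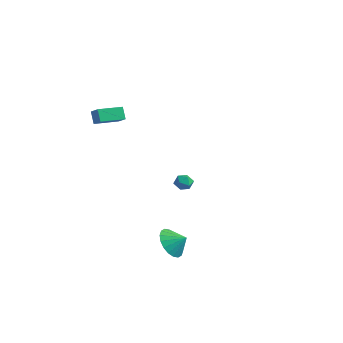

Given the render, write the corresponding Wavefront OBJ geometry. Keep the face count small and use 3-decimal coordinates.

v -2.69 3.137 -4.259
v -2.383 2.827 -3.775
v -3.597 3.073 -3.725
v -3.29 2.763 -3.241
v -3.167 3.393 -3.354
v -2.606 3.432 -3.684
v -3.374 2.468 -3.816
v -2.813 2.507 -4.146
v -2.806 2.413 -3.501
v -2.678 2.985 -3.215
v -3.302 2.915 -4.285
v -3.174 3.487 -3.999
v 2.946 -3.766 -4.034
v 3.558 -4.602 -4.257
v 3.714 -3.354 -3.466
v 3.657 -4.303 -4.608
v 3.615 -3.897 -4.845
v 3.441 -3.466 -4.922
v 3.168 -3.093 -4.822
v 2.852 -2.854 -4.567
v 2.554 -2.796 -4.206
v 2.334 -2.929 -3.811
v 2.235 -3.229 -3.459
v 2.277 -3.634 -3.222
v 2.451 -4.066 -3.145
v 2.723 -4.438 -3.245
v 3.04 -4.677 -3.5
v 3.337 -4.735 -3.861
v -3.44 -3.868 4.08
v -2.671 -4.043 4.554
v -3.02 -2.371 3.954
v -2.251 -2.546 4.428
v -3.009 -4.054 3.312
v -2.24 -4.229 3.786
v -2.589 -2.557 3.186
v -1.82 -2.732 3.66
f 1 12 6
f 1 6 2
f 1 2 8
f 1 8 11
f 1 11 12
f 2 6 10
f 6 12 5
f 12 11 3
f 11 8 7
f 8 2 9
f 4 10 5
f 4 5 3
f 4 3 7
f 4 7 9
f 4 9 10
f 5 10 6
f 3 5 12
f 7 3 11
f 9 7 8
f 10 9 2
f 14 13 16
f 14 16 15
f 16 13 17
f 16 17 15
f 17 13 18
f 17 18 15
f 18 13 19
f 18 19 15
f 19 13 20
f 19 20 15
f 20 13 21
f 20 21 15
f 21 13 22
f 21 22 15
f 22 13 23
f 22 23 15
f 23 13 24
f 23 24 15
f 24 13 25
f 24 25 15
f 25 13 26
f 25 26 15
f 26 13 27
f 26 27 15
f 27 13 28
f 27 28 15
f 28 13 14
f 28 14 15
f 30 32 29
f 33 30 29
f 29 32 31
f 31 33 29
f 30 36 32
f 34 30 33
f 34 36 30
f 32 36 31
f 35 33 31
f 31 36 35
f 35 34 33
f 36 34 35

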